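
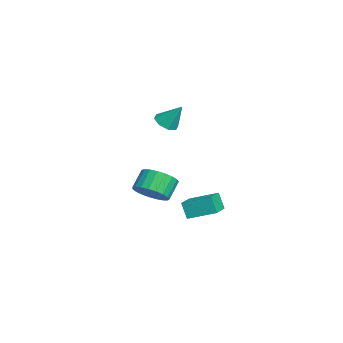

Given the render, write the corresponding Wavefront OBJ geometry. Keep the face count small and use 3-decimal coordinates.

v 2.952 2.409 -1.561
v 2.603 2.148 -0.605
v 3.352 3.86 -1.019
v 3.004 3.599 -0.064
v 4.416 1.861 -1.176
v 4.068 1.6 -0.221
v 4.817 3.312 -0.635
v 4.468 3.051 0.321
v -0.523 0.405 -1.594
v 0.117 1.25 -1.589
v -0.618 1.8 -0.64
v -1.257 0.955 -0.646
v -0.184 1.365 -1.889
v -0.919 1.915 -0.941
v -0.544 1.314 -2.139
v -1.279 1.864 -1.19
v -0.9 1.106 -2.294
v -1.635 1.656 -1.345
v -1.191 0.777 -2.328
v -1.926 1.327 -1.379
v -1.366 0.383 -2.235
v -2.101 0.933 -1.287
v -1.396 -0.007 -2.032
v -2.131 0.543 -1.083
v -1.274 -0.326 -1.753
v -2.009 0.224 -0.804
v -1.022 -0.518 -1.446
v -1.757 0.032 -0.498
v -0.684 -0.551 -1.165
v -1.419 -0.001 -0.217
v -0.318 -0.418 -0.959
v -1.053 0.132 -0.01
v 0.012 -0.143 -0.862
v -0.722 0.407 0.087
v 0.251 0.226 -0.892
v -0.484 0.776 0.057
v 0.355 0.627 -1.043
v -0.38 1.177 -0.094
v 0.308 0.989 -1.29
v -0.427 1.539 -0.341
v -3.161 1.439 2.559
v -2.439 1.481 2.294
v -2.739 2.261 3.841
v -2.772 1.933 2.114
v -3.333 2.095 2.195
v -3.793 1.873 2.489
v -3.883 1.397 2.824
v -3.55 0.945 3.004
v -2.989 0.783 2.923
v -2.529 1.005 2.63
f 2 4 1
f 5 2 1
f 1 4 3
f 3 5 1
f 2 8 4
f 6 2 5
f 6 8 2
f 4 8 3
f 7 5 3
f 3 8 7
f 7 6 5
f 8 6 7
f 10 9 13
f 10 13 11
f 11 13 14
f 11 14 12
f 13 9 15
f 13 15 14
f 14 15 16
f 14 16 12
f 15 9 17
f 15 17 16
f 16 17 18
f 16 18 12
f 17 9 19
f 17 19 18
f 18 19 20
f 18 20 12
f 19 9 21
f 19 21 20
f 20 21 22
f 20 22 12
f 21 9 23
f 21 23 22
f 22 23 24
f 22 24 12
f 23 9 25
f 23 25 24
f 24 25 26
f 24 26 12
f 25 9 27
f 25 27 26
f 26 27 28
f 26 28 12
f 27 9 29
f 27 29 28
f 28 29 30
f 28 30 12
f 29 9 31
f 29 31 30
f 30 31 32
f 30 32 12
f 31 9 33
f 31 33 32
f 32 33 34
f 32 34 12
f 33 9 35
f 33 35 34
f 34 35 36
f 34 36 12
f 35 9 37
f 35 37 36
f 36 37 38
f 36 38 12
f 37 9 39
f 37 39 38
f 38 39 40
f 38 40 12
f 39 9 10
f 39 10 40
f 40 10 11
f 40 11 12
f 42 41 44
f 42 44 43
f 44 41 45
f 44 45 43
f 45 41 46
f 45 46 43
f 46 41 47
f 46 47 43
f 47 41 48
f 47 48 43
f 48 41 49
f 48 49 43
f 49 41 50
f 49 50 43
f 50 41 42
f 50 42 43



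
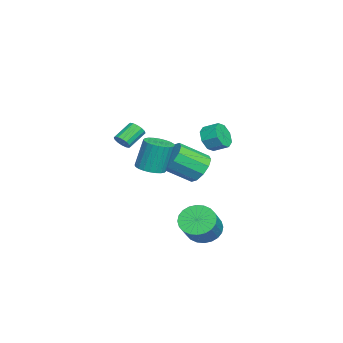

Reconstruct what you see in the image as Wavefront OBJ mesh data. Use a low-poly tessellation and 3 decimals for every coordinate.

v -1.556 1.851 0.748
v -1.144 1.417 1.447
v -0.952 2.315 1.891
v -1.364 2.749 1.192
v -0.696 1.578 0.928
v -0.504 2.476 1.372
v -0.752 1.898 0.304
v -0.56 2.796 0.747
v -1.279 2.191 -0.06
v -1.086 3.089 0.383
v -1.968 2.285 0.049
v -1.776 3.183 0.493
v -2.416 2.124 0.568
v -2.224 3.022 1.012
v -2.36 1.804 1.193
v -2.168 2.702 1.636
v -1.834 1.511 1.557
v -1.641 2.409 2
v 2.687 2.15 -4.391
v 3.372 1.852 -5.185
v 4.818 1.652 -3.863
v 4.133 1.95 -3.069
v 3.427 2.274 -5.182
v 4.873 2.074 -3.859
v 3.369 2.677 -5.058
v 4.816 2.477 -3.736
v 3.208 2.999 -4.833
v 4.654 2.8 -3.51
v 2.967 3.193 -4.54
v 4.414 2.993 -3.218
v 2.684 3.227 -4.225
v 4.13 3.027 -2.903
v 2.401 3.098 -3.935
v 3.847 2.898 -2.613
v 2.161 2.824 -3.715
v 3.608 2.624 -2.392
v 2.002 2.448 -3.597
v 3.448 2.248 -2.275
v 1.947 2.026 -3.601
v 3.393 1.826 -2.278
v 2.004 1.623 -3.724
v 3.451 1.423 -2.402
v 2.166 1.3 -3.95
v 3.612 1.101 -2.627
v 2.406 1.107 -4.242
v 3.853 0.907 -2.92
v 2.69 1.073 -4.557
v 4.136 0.873 -3.235
v 2.973 1.202 -4.847
v 4.419 1.002 -3.525
v 3.212 1.476 -5.068
v 4.659 1.276 -3.745
v 3.399 -2.267 2.281
v 3.734 -1.808 2.247
v 2.857 -1.113 2.984
v 2.521 -1.573 3.019
v 3.553 -1.788 2.014
v 2.676 -1.094 2.751
v 3.331 -1.898 1.853
v 2.454 -1.203 2.59
v 3.128 -2.106 1.807
v 2.25 -1.411 2.544
v 2.996 -2.357 1.888
v 2.119 -1.662 2.625
v 2.973 -2.585 2.074
v 2.096 -1.89 2.811
v 3.063 -2.727 2.316
v 2.186 -2.032 3.053
v 3.244 -2.746 2.549
v 2.367 -2.052 3.286
v 3.466 -2.637 2.71
v 2.589 -1.942 3.447
v 3.67 -2.429 2.756
v 2.792 -1.734 3.493
v 3.801 -2.178 2.675
v 2.924 -1.483 3.412
v 3.824 -1.95 2.489
v 2.947 -1.255 3.226
v -3.53 1.158 -2.52
v -2.476 1.473 -2.495
v -1.997 -0.222 -1.334
v -3.05 -0.538 -1.36
v -2.792 1.75 -1.96
v -2.312 0.055 -0.799
v -3.389 1.801 -1.639
v -2.909 0.106 -0.478
v -4.04 1.606 -1.655
v -3.56 -0.089 -0.494
v -4.496 1.24 -2.001
v -4.016 -0.456 -0.84
v -4.583 0.842 -2.546
v -4.104 -0.853 -1.385
v -4.268 0.565 -3.081
v -3.788 -1.13 -1.92
v -3.671 0.514 -3.402
v -3.191 -1.181 -2.241
v -3.02 0.709 -3.386
v -2.54 -0.986 -2.225
v -2.564 1.076 -3.04
v -2.084 -0.62 -1.879
v 1.762 -0.972 -0.321
v 2.445 -1.519 -0.109
v 2.22 -1.054 1.813
v 1.538 -0.508 1.601
v 2.614 -1.216 -0.162
v 2.389 -0.751 1.76
v 2.654 -0.876 -0.24
v 2.429 -0.411 1.682
v 2.557 -0.55 -0.33
v 2.332 -0.085 1.592
v 2.34 -0.289 -0.419
v 2.115 0.176 1.503
v 2.035 -0.132 -0.492
v 1.81 0.333 1.429
v 1.688 -0.103 -0.54
v 1.463 0.362 1.382
v 1.353 -0.206 -0.554
v 1.128 0.259 1.367
v 1.08 -0.426 -0.533
v 0.855 0.039 1.389
v 0.911 -0.729 -0.48
v 0.686 -0.264 1.442
v 0.871 -1.069 -0.402
v 0.646 -0.604 1.52
v 0.968 -1.395 -0.312
v 0.743 -0.93 1.61
v 1.185 -1.656 -0.223
v 0.96 -1.191 1.699
v 1.49 -1.813 -0.149
v 1.265 -1.348 1.772
v 1.837 -1.842 -0.102
v 1.612 -1.377 1.82
v 2.172 -1.739 -0.087
v 1.947 -1.274 1.834
f 2 1 5
f 2 5 3
f 3 5 6
f 3 6 4
f 5 1 7
f 5 7 6
f 6 7 8
f 6 8 4
f 7 1 9
f 7 9 8
f 8 9 10
f 8 10 4
f 9 1 11
f 9 11 10
f 10 11 12
f 10 12 4
f 11 1 13
f 11 13 12
f 12 13 14
f 12 14 4
f 13 1 15
f 13 15 14
f 14 15 16
f 14 16 4
f 15 1 17
f 15 17 16
f 16 17 18
f 16 18 4
f 17 1 2
f 17 2 18
f 18 2 3
f 18 3 4
f 20 19 23
f 20 23 21
f 21 23 24
f 21 24 22
f 23 19 25
f 23 25 24
f 24 25 26
f 24 26 22
f 25 19 27
f 25 27 26
f 26 27 28
f 26 28 22
f 27 19 29
f 27 29 28
f 28 29 30
f 28 30 22
f 29 19 31
f 29 31 30
f 30 31 32
f 30 32 22
f 31 19 33
f 31 33 32
f 32 33 34
f 32 34 22
f 33 19 35
f 33 35 34
f 34 35 36
f 34 36 22
f 35 19 37
f 35 37 36
f 36 37 38
f 36 38 22
f 37 19 39
f 37 39 38
f 38 39 40
f 38 40 22
f 39 19 41
f 39 41 40
f 40 41 42
f 40 42 22
f 41 19 43
f 41 43 42
f 42 43 44
f 42 44 22
f 43 19 45
f 43 45 44
f 44 45 46
f 44 46 22
f 45 19 47
f 45 47 46
f 46 47 48
f 46 48 22
f 47 19 49
f 47 49 48
f 48 49 50
f 48 50 22
f 49 19 51
f 49 51 50
f 50 51 52
f 50 52 22
f 51 19 20
f 51 20 52
f 52 20 21
f 52 21 22
f 54 53 57
f 54 57 55
f 55 57 58
f 55 58 56
f 57 53 59
f 57 59 58
f 58 59 60
f 58 60 56
f 59 53 61
f 59 61 60
f 60 61 62
f 60 62 56
f 61 53 63
f 61 63 62
f 62 63 64
f 62 64 56
f 63 53 65
f 63 65 64
f 64 65 66
f 64 66 56
f 65 53 67
f 65 67 66
f 66 67 68
f 66 68 56
f 67 53 69
f 67 69 68
f 68 69 70
f 68 70 56
f 69 53 71
f 69 71 70
f 70 71 72
f 70 72 56
f 71 53 73
f 71 73 72
f 72 73 74
f 72 74 56
f 73 53 75
f 73 75 74
f 74 75 76
f 74 76 56
f 75 53 77
f 75 77 76
f 76 77 78
f 76 78 56
f 77 53 54
f 77 54 78
f 78 54 55
f 78 55 56
f 80 79 83
f 80 83 81
f 81 83 84
f 81 84 82
f 83 79 85
f 83 85 84
f 84 85 86
f 84 86 82
f 85 79 87
f 85 87 86
f 86 87 88
f 86 88 82
f 87 79 89
f 87 89 88
f 88 89 90
f 88 90 82
f 89 79 91
f 89 91 90
f 90 91 92
f 90 92 82
f 91 79 93
f 91 93 92
f 92 93 94
f 92 94 82
f 93 79 95
f 93 95 94
f 94 95 96
f 94 96 82
f 95 79 97
f 95 97 96
f 96 97 98
f 96 98 82
f 97 79 99
f 97 99 98
f 98 99 100
f 98 100 82
f 99 79 80
f 99 80 100
f 100 80 81
f 100 81 82
f 102 101 105
f 102 105 103
f 103 105 106
f 103 106 104
f 105 101 107
f 105 107 106
f 106 107 108
f 106 108 104
f 107 101 109
f 107 109 108
f 108 109 110
f 108 110 104
f 109 101 111
f 109 111 110
f 110 111 112
f 110 112 104
f 111 101 113
f 111 113 112
f 112 113 114
f 112 114 104
f 113 101 115
f 113 115 114
f 114 115 116
f 114 116 104
f 115 101 117
f 115 117 116
f 116 117 118
f 116 118 104
f 117 101 119
f 117 119 118
f 118 119 120
f 118 120 104
f 119 101 121
f 119 121 120
f 120 121 122
f 120 122 104
f 121 101 123
f 121 123 122
f 122 123 124
f 122 124 104
f 123 101 125
f 123 125 124
f 124 125 126
f 124 126 104
f 125 101 127
f 125 127 126
f 126 127 128
f 126 128 104
f 127 101 129
f 127 129 128
f 128 129 130
f 128 130 104
f 129 101 131
f 129 131 130
f 130 131 132
f 130 132 104
f 131 101 133
f 131 133 132
f 132 133 134
f 132 134 104
f 133 101 102
f 133 102 134
f 134 102 103
f 134 103 104



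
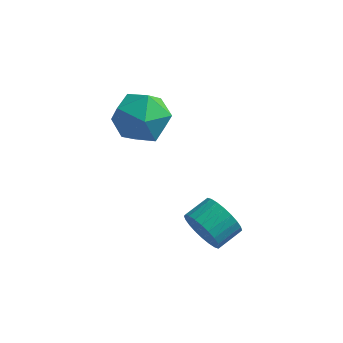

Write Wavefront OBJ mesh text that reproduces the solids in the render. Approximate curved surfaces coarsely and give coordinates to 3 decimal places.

v 1.716 0.108 -3.567
v 2.17 0.137 -4.332
v 2.678 0.982 -3.998
v 2.224 0.952 -3.233
v 1.895 0.334 -4.409
v 2.402 1.178 -4.075
v 1.592 0.496 -4.358
v 2.099 1.34 -4.024
v 1.308 0.599 -4.187
v 1.815 1.443 -3.853
v 1.086 0.627 -3.921
v 1.593 1.471 -3.587
v 0.96 0.576 -3.602
v 1.468 1.42 -3.268
v 0.949 0.454 -3.277
v 1.457 1.298 -2.943
v 1.056 0.279 -2.996
v 1.563 1.123 -2.662
v 1.262 0.078 -2.802
v 1.77 0.923 -2.468
v 1.538 -0.118 -2.725
v 2.045 0.726 -2.391
v 1.841 -0.28 -2.776
v 2.348 0.564 -2.442
v 2.125 -0.383 -2.947
v 2.632 0.461 -2.613
v 2.347 -0.411 -3.213
v 2.854 0.433 -2.879
v 2.472 -0.36 -3.532
v 2.98 0.484 -3.198
v 2.483 -0.238 -3.857
v 2.991 0.606 -3.523
v 2.377 -0.063 -4.138
v 2.884 0.781 -3.804
v -2.2 4.323 -1.873
v -1.033 3.993 -2
v -2.447 2.927 -0.5
v -1.28 2.597 -0.627
v -1.558 3.673 -0.124
v -1.405 4.536 -0.973
v -2.075 2.384 -1.527
v -1.922 3.247 -2.376
v -0.956 2.794 -1.786
v -0.636 3.591 -0.919
v -2.844 3.329 -1.581
v -2.524 4.126 -0.714
f 2 1 5
f 2 5 3
f 3 5 6
f 3 6 4
f 5 1 7
f 5 7 6
f 6 7 8
f 6 8 4
f 7 1 9
f 7 9 8
f 8 9 10
f 8 10 4
f 9 1 11
f 9 11 10
f 10 11 12
f 10 12 4
f 11 1 13
f 11 13 12
f 12 13 14
f 12 14 4
f 13 1 15
f 13 15 14
f 14 15 16
f 14 16 4
f 15 1 17
f 15 17 16
f 16 17 18
f 16 18 4
f 17 1 19
f 17 19 18
f 18 19 20
f 18 20 4
f 19 1 21
f 19 21 20
f 20 21 22
f 20 22 4
f 21 1 23
f 21 23 22
f 22 23 24
f 22 24 4
f 23 1 25
f 23 25 24
f 24 25 26
f 24 26 4
f 25 1 27
f 25 27 26
f 26 27 28
f 26 28 4
f 27 1 29
f 27 29 28
f 28 29 30
f 28 30 4
f 29 1 31
f 29 31 30
f 30 31 32
f 30 32 4
f 31 1 33
f 31 33 32
f 32 33 34
f 32 34 4
f 33 1 2
f 33 2 34
f 34 2 3
f 34 3 4
f 35 46 40
f 35 40 36
f 35 36 42
f 35 42 45
f 35 45 46
f 36 40 44
f 40 46 39
f 46 45 37
f 45 42 41
f 42 36 43
f 38 44 39
f 38 39 37
f 38 37 41
f 38 41 43
f 38 43 44
f 39 44 40
f 37 39 46
f 41 37 45
f 43 41 42
f 44 43 36



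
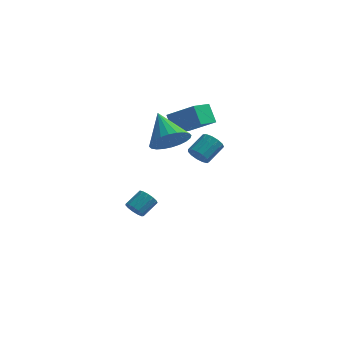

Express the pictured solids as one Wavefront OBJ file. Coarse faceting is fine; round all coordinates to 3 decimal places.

v -2.612 1.224 -4.046
v -2.274 1.318 -4.495
v -1.751 2.071 -3.943
v -2.088 1.976 -3.494
v -2.525 1.516 -4.527
v -2.001 2.269 -3.976
v -2.803 1.621 -4.407
v -2.28 2.374 -3.855
v -3.021 1.6 -4.171
v -2.498 2.353 -3.62
v -3.109 1.459 -3.896
v -2.585 2.212 -3.344
v -3.039 1.244 -3.669
v -2.515 1.997 -3.117
v -2.833 1.022 -3.561
v -2.31 1.775 -3.009
v -2.557 0.864 -3.607
v -2.034 1.617 -3.055
v -2.299 0.82 -3.793
v -1.775 1.573 -3.241
v -2.14 0.905 -4.059
v -1.616 1.657 -3.507
v -2.13 1.09 -4.32
v -1.607 1.843 -3.769
v 0.51 1.827 1.953
v 0.049 2.378 2.851
v -0.923 2.341 0.902
v -1.383 2.893 1.8
v 1.063 2.767 1.66
v 0.603 3.319 2.558
v -0.369 3.282 0.609
v -0.83 3.833 1.507
v -0.35 -1.025 2.309
v 0.055 -1.467 3.134
v -1.21 0.205 3.391
v 0.333 -1.196 3.047
v 0.507 -0.899 2.847
v 0.551 -0.621 2.566
v 0.457 -0.405 2.245
v 0.24 -0.283 1.934
v -0.066 -0.274 1.68
v -0.416 -0.379 1.522
v -0.756 -0.583 1.484
v -1.034 -0.854 1.571
v -1.208 -1.151 1.771
v -1.251 -1.429 2.053
v -1.158 -1.645 2.373
v -0.941 -1.767 2.684
v -0.634 -1.776 2.938
v -0.285 -1.671 3.096
v 1.069 -1.598 1.799
v 1.363 -2.003 2.13
v 1.885 -1.146 2.712
v 1.591 -0.742 2.381
v 1.558 -1.94 1.862
v 2.081 -1.083 2.444
v 1.598 -1.768 1.573
v 2.121 -0.911 2.155
v 1.47 -1.542 1.356
v 1.992 -0.686 1.938
v 1.214 -1.335 1.28
v 1.737 -0.478 1.862
v 0.913 -1.211 1.369
v 1.435 -0.354 1.951
v 0.66 -1.21 1.594
v 1.183 -0.353 2.176
v 0.538 -1.332 1.884
v 1.06 -0.476 2.466
v 0.584 -1.539 2.147
v 1.106 -0.683 2.729
v 0.784 -1.765 2.3
v 1.306 -0.908 2.882
v 1.074 -1.938 2.294
v 1.597 -1.081 2.876
f 2 1 5
f 2 5 3
f 3 5 6
f 3 6 4
f 5 1 7
f 5 7 6
f 6 7 8
f 6 8 4
f 7 1 9
f 7 9 8
f 8 9 10
f 8 10 4
f 9 1 11
f 9 11 10
f 10 11 12
f 10 12 4
f 11 1 13
f 11 13 12
f 12 13 14
f 12 14 4
f 13 1 15
f 13 15 14
f 14 15 16
f 14 16 4
f 15 1 17
f 15 17 16
f 16 17 18
f 16 18 4
f 17 1 19
f 17 19 18
f 18 19 20
f 18 20 4
f 19 1 21
f 19 21 20
f 20 21 22
f 20 22 4
f 21 1 23
f 21 23 22
f 22 23 24
f 22 24 4
f 23 1 2
f 23 2 24
f 24 2 3
f 24 3 4
f 26 28 25
f 29 26 25
f 25 28 27
f 27 29 25
f 26 32 28
f 30 26 29
f 30 32 26
f 28 32 27
f 31 29 27
f 27 32 31
f 31 30 29
f 32 30 31
f 34 33 36
f 34 36 35
f 36 33 37
f 36 37 35
f 37 33 38
f 37 38 35
f 38 33 39
f 38 39 35
f 39 33 40
f 39 40 35
f 40 33 41
f 40 41 35
f 41 33 42
f 41 42 35
f 42 33 43
f 42 43 35
f 43 33 44
f 43 44 35
f 44 33 45
f 44 45 35
f 45 33 46
f 45 46 35
f 46 33 47
f 46 47 35
f 47 33 48
f 47 48 35
f 48 33 49
f 48 49 35
f 49 33 50
f 49 50 35
f 50 33 34
f 50 34 35
f 52 51 55
f 52 55 53
f 53 55 56
f 53 56 54
f 55 51 57
f 55 57 56
f 56 57 58
f 56 58 54
f 57 51 59
f 57 59 58
f 58 59 60
f 58 60 54
f 59 51 61
f 59 61 60
f 60 61 62
f 60 62 54
f 61 51 63
f 61 63 62
f 62 63 64
f 62 64 54
f 63 51 65
f 63 65 64
f 64 65 66
f 64 66 54
f 65 51 67
f 65 67 66
f 66 67 68
f 66 68 54
f 67 51 69
f 67 69 68
f 68 69 70
f 68 70 54
f 69 51 71
f 69 71 70
f 70 71 72
f 70 72 54
f 71 51 73
f 71 73 72
f 72 73 74
f 72 74 54
f 73 51 52
f 73 52 74
f 74 52 53
f 74 53 54



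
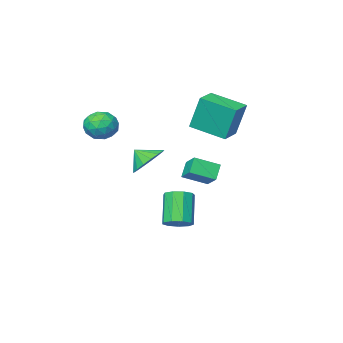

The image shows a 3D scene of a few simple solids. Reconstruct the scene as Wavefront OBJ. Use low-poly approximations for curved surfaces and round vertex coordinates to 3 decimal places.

v 3.102 2.403 2.039
v 3.76 2.068 1.321
v 3.538 1.797 2.721
v 3.989 2.456 1.519
v 4.016 2.833 1.837
v 3.833 3.11 2.201
v 3.483 3.226 2.528
v 3.045 3.153 2.743
v 2.621 2.908 2.797
v 2.306 2.547 2.677
v 2.175 2.154 2.412
v 2.255 1.817 2.061
v 2.53 1.614 1.705
v 2.935 1.592 1.426
v 3.379 1.756 1.287
v 1.997 -2.225 2.595
v 2.87 -2.324 2.165
v 2.37 -3.376 3.615
v 3.243 -3.475 3.185
v 3.04 -2.668 3.7
v 2.81 -1.957 3.069
v 2.43 -3.743 2.711
v 2.2 -3.032 2.08
v 3.137 -3.262 2.236
v 3.514 -2.598 2.847
v 1.726 -3.102 2.933
v 2.103 -2.438 3.544
v 2.401 -2.174 2.29
v 2.839 -3.526 3.49
v 2.72 -3.052 3.792
v 3.233 -3.111 3.539
v 2.366 -1.958 2.822
v 2.878 -2.016 2.569
v 2.979 -2.219 3.471
v 2.362 -3.684 3.211
v 2.874 -3.742 2.958
v 2.007 -2.589 2.241
v 2.52 -2.648 1.988
v 2.261 -3.481 2.309
v 3.071 -2.783 2.079
v 3.29 -3.459 2.679
v 2.813 -3.617 2.4
v 2.677 -3.199 2.03
v 3.292 -2.393 2.438
v 3.512 -3.069 3.038
v 3.393 -2.595 3.341
v 3.257 -2.177 2.97
v 3.45 -2.944 2.48
v 1.728 -2.631 2.742
v 1.948 -3.307 3.342
v 1.983 -3.523 2.81
v 1.847 -3.105 2.439
v 1.95 -2.241 3.101
v 2.169 -2.917 3.701
v 2.563 -2.501 3.75
v 2.427 -2.083 3.38
v 1.79 -2.756 3.3
v 0.108 0.366 -3.445
v 0.695 0.705 -3.02
v 0.038 -0.207 -1.389
v -0.548 -0.546 -1.815
v 0.252 1.027 -3.018
v -0.404 0.115 -1.387
v -0.258 1.039 -3.216
v -0.914 0.128 -1.586
v -0.597 0.737 -3.521
v -1.253 -0.175 -1.891
v -0.605 0.261 -3.791
v -1.262 -0.651 -2.161
v -0.28 -0.166 -3.899
v -0.937 -1.078 -2.269
v 0.226 -0.344 -3.795
v -0.43 -1.256 -2.164
v 0.678 -0.19 -3.527
v 0.022 -1.102 -1.896
v 0.863 0.224 -3.221
v 0.206 -0.687 -1.59
v -2.947 -1.508 -1.882
v -3.523 -1.94 -1.077
v -2.781 -0.497 -1.22
v -3.357 -0.929 -0.415
v -1.703 -2.091 -1.305
v -2.279 -2.523 -0.5
v -1.537 -1.08 -0.643
v -2.113 -1.512 0.162
v -3.039 -2.348 2.35
v -3.349 -1.829 4.403
v -4.079 -0.622 1.758
v -4.389 -0.104 3.811
v -1.891 -1.656 2.349
v -2.201 -1.138 4.402
v -2.931 0.069 1.757
v -3.241 0.588 3.81
f 2 1 4
f 2 4 3
f 4 1 5
f 4 5 3
f 5 1 6
f 5 6 3
f 6 1 7
f 6 7 3
f 7 1 8
f 7 8 3
f 8 1 9
f 8 9 3
f 9 1 10
f 9 10 3
f 10 1 11
f 10 11 3
f 11 1 12
f 11 12 3
f 12 1 13
f 12 13 3
f 13 1 14
f 13 14 3
f 14 1 15
f 14 15 3
f 15 1 2
f 15 2 3
f 16 53 32
f 53 27 56
f 32 56 21
f 53 56 32
f 16 32 28
f 32 21 33
f 28 33 17
f 32 33 28
f 16 28 37
f 28 17 38
f 37 38 23
f 28 38 37
f 16 37 49
f 37 23 52
f 49 52 26
f 37 52 49
f 16 49 53
f 49 26 57
f 53 57 27
f 49 57 53
f 17 33 44
f 33 21 47
f 44 47 25
f 33 47 44
f 21 56 34
f 56 27 55
f 34 55 20
f 56 55 34
f 27 57 54
f 57 26 50
f 54 50 18
f 57 50 54
f 26 52 51
f 52 23 39
f 51 39 22
f 52 39 51
f 23 38 43
f 38 17 40
f 43 40 24
f 38 40 43
f 19 45 31
f 45 25 46
f 31 46 20
f 45 46 31
f 19 31 29
f 31 20 30
f 29 30 18
f 31 30 29
f 19 29 36
f 29 18 35
f 36 35 22
f 29 35 36
f 19 36 41
f 36 22 42
f 41 42 24
f 36 42 41
f 19 41 45
f 41 24 48
f 45 48 25
f 41 48 45
f 20 46 34
f 46 25 47
f 34 47 21
f 46 47 34
f 18 30 54
f 30 20 55
f 54 55 27
f 30 55 54
f 22 35 51
f 35 18 50
f 51 50 26
f 35 50 51
f 24 42 43
f 42 22 39
f 43 39 23
f 42 39 43
f 25 48 44
f 48 24 40
f 44 40 17
f 48 40 44
f 59 58 62
f 59 62 60
f 60 62 63
f 60 63 61
f 62 58 64
f 62 64 63
f 63 64 65
f 63 65 61
f 64 58 66
f 64 66 65
f 65 66 67
f 65 67 61
f 66 58 68
f 66 68 67
f 67 68 69
f 67 69 61
f 68 58 70
f 68 70 69
f 69 70 71
f 69 71 61
f 70 58 72
f 70 72 71
f 71 72 73
f 71 73 61
f 72 58 74
f 72 74 73
f 73 74 75
f 73 75 61
f 74 58 76
f 74 76 75
f 75 76 77
f 75 77 61
f 76 58 59
f 76 59 77
f 77 59 60
f 77 60 61
f 79 81 78
f 82 79 78
f 78 81 80
f 80 82 78
f 79 85 81
f 83 79 82
f 83 85 79
f 81 85 80
f 84 82 80
f 80 85 84
f 84 83 82
f 85 83 84
f 87 89 86
f 90 87 86
f 86 89 88
f 88 90 86
f 87 93 89
f 91 87 90
f 91 93 87
f 89 93 88
f 92 90 88
f 88 93 92
f 92 91 90
f 93 91 92



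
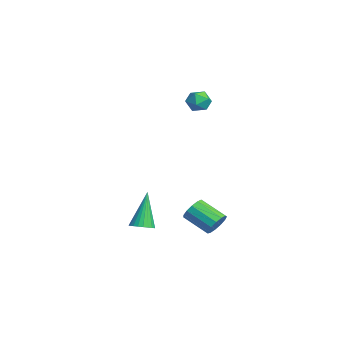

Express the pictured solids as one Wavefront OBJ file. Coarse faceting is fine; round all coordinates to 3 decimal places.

v 3.349 1.319 -1.81
v 3.801 1.147 -1.422
v 2.923 0.328 -0.763
v 2.471 0.501 -1.15
v 3.649 1.426 -1.278
v 2.771 0.607 -0.618
v 3.402 1.672 -1.302
v 2.524 0.853 -0.643
v 3.138 1.805 -1.488
v 2.26 0.987 -0.828
v 2.941 1.785 -1.776
v 2.063 0.966 -1.116
v 2.873 1.616 -2.074
v 1.995 0.798 -1.415
v 2.957 1.354 -2.289
v 2.079 0.535 -1.629
v 3.165 1.08 -2.352
v 2.287 0.262 -1.692
v 3.432 0.883 -2.242
v 2.553 0.064 -1.582
v 3.672 0.824 -1.995
v 2.794 0.005 -1.336
v 3.81 0.922 -1.69
v 2.931 0.103 -1.03
v 1.579 -1.511 -2.418
v 2.092 -1.583 -2.179
v 0.841 -1.069 -0.702
v 2.099 -1.367 -2.232
v 2.026 -1.173 -2.313
v 1.886 -1.031 -2.41
v 1.699 -0.961 -2.509
v 1.494 -0.976 -2.593
v 1.301 -1.072 -2.651
v 1.152 -1.235 -2.674
v 1.067 -1.44 -2.657
v 1.06 -1.656 -2.604
v 1.133 -1.85 -2.523
v 1.273 -1.992 -2.426
v 1.46 -2.061 -2.327
v 1.665 -2.047 -2.243
v 1.857 -1.951 -2.185
v 2.007 -1.788 -2.162
v -1.094 1.836 3.935
v -0.56 2.186 3.873
v -0.52 0.974 4.007
v 0.014 1.324 3.945
v -0.341 1.371 4.478
v -0.695 1.904 4.433
v -0.385 1.256 3.447
v -0.739 1.789 3.402
v -0.122 1.827 3.571
v -0.094 1.899 4.208
v -0.986 1.261 3.672
v -0.958 1.333 4.309
f 2 1 5
f 2 5 3
f 3 5 6
f 3 6 4
f 5 1 7
f 5 7 6
f 6 7 8
f 6 8 4
f 7 1 9
f 7 9 8
f 8 9 10
f 8 10 4
f 9 1 11
f 9 11 10
f 10 11 12
f 10 12 4
f 11 1 13
f 11 13 12
f 12 13 14
f 12 14 4
f 13 1 15
f 13 15 14
f 14 15 16
f 14 16 4
f 15 1 17
f 15 17 16
f 16 17 18
f 16 18 4
f 17 1 19
f 17 19 18
f 18 19 20
f 18 20 4
f 19 1 21
f 19 21 20
f 20 21 22
f 20 22 4
f 21 1 23
f 21 23 22
f 22 23 24
f 22 24 4
f 23 1 2
f 23 2 24
f 24 2 3
f 24 3 4
f 26 25 28
f 26 28 27
f 28 25 29
f 28 29 27
f 29 25 30
f 29 30 27
f 30 25 31
f 30 31 27
f 31 25 32
f 31 32 27
f 32 25 33
f 32 33 27
f 33 25 34
f 33 34 27
f 34 25 35
f 34 35 27
f 35 25 36
f 35 36 27
f 36 25 37
f 36 37 27
f 37 25 38
f 37 38 27
f 38 25 39
f 38 39 27
f 39 25 40
f 39 40 27
f 40 25 41
f 40 41 27
f 41 25 42
f 41 42 27
f 42 25 26
f 42 26 27
f 43 54 48
f 43 48 44
f 43 44 50
f 43 50 53
f 43 53 54
f 44 48 52
f 48 54 47
f 54 53 45
f 53 50 49
f 50 44 51
f 46 52 47
f 46 47 45
f 46 45 49
f 46 49 51
f 46 51 52
f 47 52 48
f 45 47 54
f 49 45 53
f 51 49 50
f 52 51 44



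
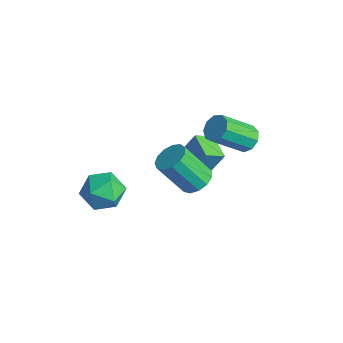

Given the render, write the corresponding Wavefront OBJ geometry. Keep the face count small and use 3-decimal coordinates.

v 2.183 3.188 0.133
v 2.476 3.648 0.705
v 2.289 2.012 2.118
v 1.997 1.552 1.547
v 1.938 3.695 0.688
v 1.751 2.058 2.101
v 1.514 3.504 0.411
v 1.328 1.868 1.824
v 1.404 3.165 0.004
v 1.218 1.529 1.417
v 1.659 2.838 -0.342
v 1.472 1.201 1.071
v 2.159 2.674 -0.466
v 1.972 1.037 0.948
v 2.67 2.751 -0.309
v 2.483 1.114 1.104
v 2.954 3.032 0.055
v 2.767 1.396 1.468
v 2.877 3.387 0.455
v 2.69 1.751 1.868
v -0.639 0.891 -2.527
v -0.192 1.713 -0.885
v -0.595 1.914 -3.051
v -0.148 2.736 -1.409
v 0.788 0.684 -2.811
v 1.235 1.506 -1.169
v 0.832 1.707 -3.335
v 1.279 2.529 -1.693
v -0.929 -2.351 -3.853
v 0.163 -2.828 -4.112
v -1.123 -3.612 -2.348
v -0.031 -4.089 -2.607
v -0.111 -2.956 -2.162
v 0.008 -2.177 -3.093
v -0.968 -4.263 -3.367
v -0.849 -3.484 -4.298
v 0.139 -4.01 -3.812
v 0.668 -3.202 -3.067
v -1.628 -3.238 -3.393
v -1.099 -2.43 -2.648
v 3.826 -0.464 0.003
v 4.381 -0.001 0.487
v 3.75 -1.073 2.24
v 3.194 -1.536 1.757
v 3.959 0.247 0.486
v 3.327 -0.824 2.239
v 3.494 0.27 0.332
v 2.862 -0.802 2.086
v 3.134 0.059 0.074
v 2.503 -1.013 1.827
v 2.994 -0.318 -0.207
v 2.363 -1.39 1.547
v 3.118 -0.741 -0.421
v 2.487 -1.813 1.333
v 3.467 -1.076 -0.5
v 2.835 -2.148 1.253
v 3.93 -1.217 -0.42
v 3.298 -2.289 1.334
v 4.359 -1.119 -0.205
v 3.728 -2.191 1.549
v 4.619 -0.813 0.076
v 3.988 -1.885 1.829
v 4.628 -0.396 0.334
v 3.996 -1.468 2.087
f 2 1 5
f 2 5 3
f 3 5 6
f 3 6 4
f 5 1 7
f 5 7 6
f 6 7 8
f 6 8 4
f 7 1 9
f 7 9 8
f 8 9 10
f 8 10 4
f 9 1 11
f 9 11 10
f 10 11 12
f 10 12 4
f 11 1 13
f 11 13 12
f 12 13 14
f 12 14 4
f 13 1 15
f 13 15 14
f 14 15 16
f 14 16 4
f 15 1 17
f 15 17 16
f 16 17 18
f 16 18 4
f 17 1 19
f 17 19 18
f 18 19 20
f 18 20 4
f 19 1 2
f 19 2 20
f 20 2 3
f 20 3 4
f 22 24 21
f 25 22 21
f 21 24 23
f 23 25 21
f 22 28 24
f 26 22 25
f 26 28 22
f 24 28 23
f 27 25 23
f 23 28 27
f 27 26 25
f 28 26 27
f 29 40 34
f 29 34 30
f 29 30 36
f 29 36 39
f 29 39 40
f 30 34 38
f 34 40 33
f 40 39 31
f 39 36 35
f 36 30 37
f 32 38 33
f 32 33 31
f 32 31 35
f 32 35 37
f 32 37 38
f 33 38 34
f 31 33 40
f 35 31 39
f 37 35 36
f 38 37 30
f 42 41 45
f 42 45 43
f 43 45 46
f 43 46 44
f 45 41 47
f 45 47 46
f 46 47 48
f 46 48 44
f 47 41 49
f 47 49 48
f 48 49 50
f 48 50 44
f 49 41 51
f 49 51 50
f 50 51 52
f 50 52 44
f 51 41 53
f 51 53 52
f 52 53 54
f 52 54 44
f 53 41 55
f 53 55 54
f 54 55 56
f 54 56 44
f 55 41 57
f 55 57 56
f 56 57 58
f 56 58 44
f 57 41 59
f 57 59 58
f 58 59 60
f 58 60 44
f 59 41 61
f 59 61 60
f 60 61 62
f 60 62 44
f 61 41 63
f 61 63 62
f 62 63 64
f 62 64 44
f 63 41 42
f 63 42 64
f 64 42 43
f 64 43 44



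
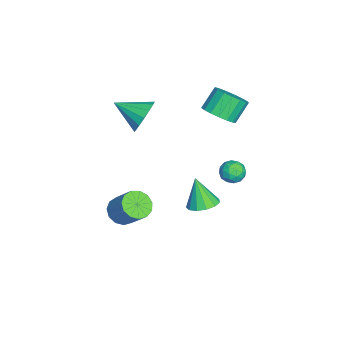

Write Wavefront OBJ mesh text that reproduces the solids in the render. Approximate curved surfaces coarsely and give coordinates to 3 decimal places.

v -2.227 0.881 1.514
v -1.538 0.534 2.181
v -2.284 1.151 3.273
v -2.973 1.499 2.606
v -1.365 0.972 2.052
v -2.111 1.589 3.144
v -1.389 1.389 1.799
v -2.136 2.006 2.892
v -1.606 1.69 1.481
v -2.352 2.307 2.574
v -1.964 1.805 1.171
v -2.711 2.423 2.263
v -2.383 1.709 0.939
v -3.129 2.327 2.031
v -2.766 1.423 0.839
v -3.512 2.041 1.931
v -3.025 1.014 0.893
v -3.772 1.631 1.986
v -3.102 0.573 1.09
v -3.848 1.191 2.182
v -2.978 0.204 1.384
v -3.724 0.821 2.476
v -2.682 -0.011 1.707
v -3.428 0.607 2.799
v -2.281 -0.021 1.986
v -3.028 0.597 3.079
v -1.869 0.176 2.157
v -2.615 0.793 3.25
v -2.054 -2.978 1.19
v -1.579 -2.661 2.118
v -2.386 -4.642 1.93
v -2.123 -2.525 2.179
v -2.649 -2.511 1.975
v -3.015 -2.622 1.561
v -3.125 -2.829 1.047
v -2.947 -3.076 0.572
v -2.53 -3.296 0.262
v -1.986 -3.432 0.201
v -1.46 -3.446 0.405
v -1.093 -3.335 0.819
v -0.984 -3.128 1.333
v -1.162 -2.881 1.808
v 0.38 2.36 -0.853
v 0.728 1.772 -1.18
v -0.708 1.888 -1.16
v -0.36 1.3 -1.487
v -0.343 1.379 -0.734
v 0.329 1.671 -0.545
v -0.309 1.989 -1.795
v 0.363 2.281 -1.606
v 0.301 1.543 -1.763
v 0.281 1.166 -1.107
v -0.261 2.494 -1.233
v -0.281 2.117 -0.577
v 0.649 2.108 -0.99
v -0.629 1.552 -1.35
v -0.619 1.599 -0.908
v -0.415 1.253 -1.1
v 0.415 2.048 -0.616
v 0.62 1.702 -0.809
v -0.01 1.471 -0.546
v -0.6 1.958 -1.531
v -0.395 1.612 -1.724
v 0.435 2.407 -1.24
v 0.639 2.061 -1.432
v 0.03 2.189 -1.794
v 0.603 1.628 -1.525
v -0.036 1.35 -1.705
v -0.006 1.755 -1.886
v 0.389 1.927 -1.775
v 0.591 1.406 -1.139
v -0.049 1.128 -1.319
v -0.038 1.174 -0.877
v 0.357 1.346 -0.765
v 0.34 1.271 -1.481
v 0.069 2.532 -1.021
v -0.571 2.254 -1.201
v -0.337 2.314 -1.575
v 0.058 2.486 -1.463
v 0.056 2.31 -0.635
v -0.583 2.032 -0.815
v -0.369 1.733 -0.565
v 0.026 1.905 -0.454
v -0.32 2.389 -0.859
v 1.146 -3.805 -3.941
v 1.522 -3.252 -4.544
v 2.27 -2.363 -3.262
v 1.894 -2.915 -2.659
v 1.074 -3.049 -4.423
v 1.822 -2.159 -3.142
v 0.648 -3.085 -4.15
v 1.396 -2.195 -2.868
v 0.381 -3.35 -3.81
v 1.129 -2.46 -2.528
v 0.356 -3.759 -3.512
v 1.104 -2.869 -2.23
v 0.583 -4.183 -3.35
v 1.33 -3.293 -2.068
v 0.988 -4.487 -3.375
v 1.736 -3.597 -2.094
v 1.443 -4.574 -3.58
v 2.191 -3.684 -2.299
v 1.804 -4.417 -3.9
v 2.552 -3.528 -2.618
v 1.956 -4.066 -4.233
v 2.704 -3.176 -2.951
v 1.851 -3.632 -4.472
v 2.599 -2.742 -3.191
v 3.974 0.663 -0.397
v 4.465 1.304 -0.073
v 3.506 0.217 1.197
v 4.02 1.496 -0.15
v 3.561 1.423 -0.305
v 3.233 1.109 -0.489
v 3.14 0.654 -0.644
v 3.311 0.201 -0.721
v 3.693 -0.105 -0.694
v 4.164 -0.167 -0.573
v 4.575 0.034 -0.397
v 4.795 0.435 -0.22
v 4.754 0.909 -0.1
f 2 1 5
f 2 5 3
f 3 5 6
f 3 6 4
f 5 1 7
f 5 7 6
f 6 7 8
f 6 8 4
f 7 1 9
f 7 9 8
f 8 9 10
f 8 10 4
f 9 1 11
f 9 11 10
f 10 11 12
f 10 12 4
f 11 1 13
f 11 13 12
f 12 13 14
f 12 14 4
f 13 1 15
f 13 15 14
f 14 15 16
f 14 16 4
f 15 1 17
f 15 17 16
f 16 17 18
f 16 18 4
f 17 1 19
f 17 19 18
f 18 19 20
f 18 20 4
f 19 1 21
f 19 21 20
f 20 21 22
f 20 22 4
f 21 1 23
f 21 23 22
f 22 23 24
f 22 24 4
f 23 1 25
f 23 25 24
f 24 25 26
f 24 26 4
f 25 1 27
f 25 27 26
f 26 27 28
f 26 28 4
f 27 1 2
f 27 2 28
f 28 2 3
f 28 3 4
f 30 29 32
f 30 32 31
f 32 29 33
f 32 33 31
f 33 29 34
f 33 34 31
f 34 29 35
f 34 35 31
f 35 29 36
f 35 36 31
f 36 29 37
f 36 37 31
f 37 29 38
f 37 38 31
f 38 29 39
f 38 39 31
f 39 29 40
f 39 40 31
f 40 29 41
f 40 41 31
f 41 29 42
f 41 42 31
f 42 29 30
f 42 30 31
f 43 80 59
f 80 54 83
f 59 83 48
f 80 83 59
f 43 59 55
f 59 48 60
f 55 60 44
f 59 60 55
f 43 55 64
f 55 44 65
f 64 65 50
f 55 65 64
f 43 64 76
f 64 50 79
f 76 79 53
f 64 79 76
f 43 76 80
f 76 53 84
f 80 84 54
f 76 84 80
f 44 60 71
f 60 48 74
f 71 74 52
f 60 74 71
f 48 83 61
f 83 54 82
f 61 82 47
f 83 82 61
f 54 84 81
f 84 53 77
f 81 77 45
f 84 77 81
f 53 79 78
f 79 50 66
f 78 66 49
f 79 66 78
f 50 65 70
f 65 44 67
f 70 67 51
f 65 67 70
f 46 72 58
f 72 52 73
f 58 73 47
f 72 73 58
f 46 58 56
f 58 47 57
f 56 57 45
f 58 57 56
f 46 56 63
f 56 45 62
f 63 62 49
f 56 62 63
f 46 63 68
f 63 49 69
f 68 69 51
f 63 69 68
f 46 68 72
f 68 51 75
f 72 75 52
f 68 75 72
f 47 73 61
f 73 52 74
f 61 74 48
f 73 74 61
f 45 57 81
f 57 47 82
f 81 82 54
f 57 82 81
f 49 62 78
f 62 45 77
f 78 77 53
f 62 77 78
f 51 69 70
f 69 49 66
f 70 66 50
f 69 66 70
f 52 75 71
f 75 51 67
f 71 67 44
f 75 67 71
f 86 85 89
f 86 89 87
f 87 89 90
f 87 90 88
f 89 85 91
f 89 91 90
f 90 91 92
f 90 92 88
f 91 85 93
f 91 93 92
f 92 93 94
f 92 94 88
f 93 85 95
f 93 95 94
f 94 95 96
f 94 96 88
f 95 85 97
f 95 97 96
f 96 97 98
f 96 98 88
f 97 85 99
f 97 99 98
f 98 99 100
f 98 100 88
f 99 85 101
f 99 101 100
f 100 101 102
f 100 102 88
f 101 85 103
f 101 103 102
f 102 103 104
f 102 104 88
f 103 85 105
f 103 105 104
f 104 105 106
f 104 106 88
f 105 85 107
f 105 107 106
f 106 107 108
f 106 108 88
f 107 85 86
f 107 86 108
f 108 86 87
f 108 87 88
f 110 109 112
f 110 112 111
f 112 109 113
f 112 113 111
f 113 109 114
f 113 114 111
f 114 109 115
f 114 115 111
f 115 109 116
f 115 116 111
f 116 109 117
f 116 117 111
f 117 109 118
f 117 118 111
f 118 109 119
f 118 119 111
f 119 109 120
f 119 120 111
f 120 109 121
f 120 121 111
f 121 109 110
f 121 110 111



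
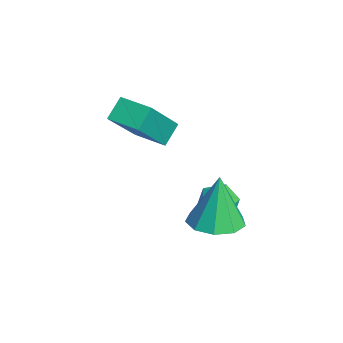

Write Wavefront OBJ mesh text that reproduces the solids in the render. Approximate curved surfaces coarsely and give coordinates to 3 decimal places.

v 1.13 -4.123 0.056
v 0.718 -3.663 0.61
v 0.142 -3.161 -1.475
v -0.27 -2.701 -0.92
v 1.89 -3.399 0.02
v 1.478 -2.939 0.575
v 0.902 -2.437 -1.51
v 0.49 -1.977 -0.956
v 1.515 -0.796 -3.01
v 2.101 -0.538 -3.25
v 1.619 -1.662 -3.69
v 2.205 -1.404 -3.93
v 2.173 -1.64 -3.289
v 2.109 -1.105 -2.869
v 1.611 -1.095 -4.071
v 1.547 -0.56 -3.651
v 2.16 -0.722 -3.906
v 2.507 -1.059 -3.423
v 1.213 -1.141 -3.517
v 1.56 -1.478 -3.034
v 3.198 -1.497 -3.18
v 3.663 -2.197 -3.058
v 2.982 -1.343 -1.48
v 4.006 -1.728 -3.057
v 3.971 -1.151 -3.113
v 3.574 -0.735 -3.201
v 3.001 -0.675 -3.279
v 2.52 -1 -3.31
v 2.356 -1.557 -3.281
v 2.585 -2.086 -3.204
v 3.102 -2.339 -3.116
f 2 4 1
f 5 2 1
f 1 4 3
f 3 5 1
f 2 8 4
f 6 2 5
f 6 8 2
f 4 8 3
f 7 5 3
f 3 8 7
f 7 6 5
f 8 6 7
f 9 20 14
f 9 14 10
f 9 10 16
f 9 16 19
f 9 19 20
f 10 14 18
f 14 20 13
f 20 19 11
f 19 16 15
f 16 10 17
f 12 18 13
f 12 13 11
f 12 11 15
f 12 15 17
f 12 17 18
f 13 18 14
f 11 13 20
f 15 11 19
f 17 15 16
f 18 17 10
f 22 21 24
f 22 24 23
f 24 21 25
f 24 25 23
f 25 21 26
f 25 26 23
f 26 21 27
f 26 27 23
f 27 21 28
f 27 28 23
f 28 21 29
f 28 29 23
f 29 21 30
f 29 30 23
f 30 21 31
f 30 31 23
f 31 21 22
f 31 22 23



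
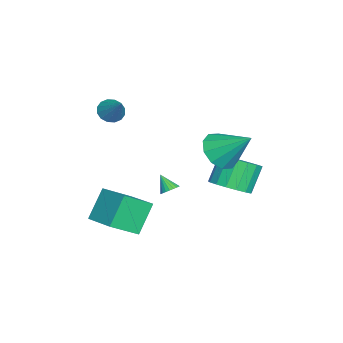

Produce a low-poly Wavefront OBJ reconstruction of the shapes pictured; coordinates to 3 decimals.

v -0.62 1.839 -1.469
v 0.044 1.274 -0.866
v -0.797 1.697 0.453
v -1.46 2.261 -0.151
v 0.255 1.735 -0.879
v -0.586 2.158 0.44
v 0.265 2.22 -1.028
v -0.575 2.643 0.291
v 0.073 2.618 -1.278
v -0.768 3.04 0.041
v -0.278 2.837 -1.571
v -1.119 3.259 -0.253
v -0.707 2.827 -1.842
v -1.548 3.25 -0.523
v -1.116 2.591 -2.027
v -1.957 3.014 -0.708
v -1.412 2.183 -2.084
v -2.252 2.605 -0.765
v -1.526 1.695 -2.001
v -2.366 2.118 -0.682
v -1.432 1.241 -1.796
v -2.273 1.663 -0.477
v -1.152 0.923 -1.516
v -1.993 1.346 -0.197
v -0.751 0.816 -1.225
v -1.591 1.238 0.094
v -0.319 0.942 -0.991
v -1.159 1.365 0.328
v -2.127 -1.13 -2.908
v -1.701 -1.092 -2.63
v -2.573 -1.65 -2.152
v -1.807 -0.918 -2.572
v -1.968 -0.78 -2.573
v -2.157 -0.703 -2.631
v -2.34 -0.699 -2.737
v -2.487 -0.77 -2.873
v -2.571 -0.904 -3.015
v -2.579 -1.076 -3.138
v -2.508 -1.258 -3.221
v -2.372 -1.418 -3.25
v -2.193 -1.528 -3.22
v -2.003 -1.569 -3.136
v -1.834 -1.534 -3.013
v -1.716 -1.429 -2.871
v -1.669 -1.273 -2.736
v 1.931 -4.347 -2.383
v 0.941 -3.83 -0.959
v 1.147 -3.155 -3.361
v 0.156 -2.638 -1.937
v 3.184 -3.162 -1.943
v 2.193 -2.645 -0.519
v 2.399 -1.97 -2.921
v 1.409 -1.453 -1.497
v 1.157 1.543 2.094
v 2.056 1.714 1.521
v 1.723 2.957 3.406
v 1.582 2.122 1.287
v 0.945 2.308 1.361
v 0.389 2.202 1.715
v 0.127 1.845 2.214
v 0.257 1.372 2.667
v 0.731 0.965 2.901
v 1.368 0.778 2.827
v 1.924 0.884 2.473
v 2.187 1.242 1.974
v -1.168 -3.722 2.946
v -0.809 -4.311 2.966
v -0.172 -3.078 4.034
v -0.654 -4.118 2.71
v -0.637 -3.818 2.516
v -0.761 -3.493 2.438
v -0.995 -3.229 2.495
v -1.275 -3.097 2.674
v -1.527 -3.133 2.925
v -1.682 -3.327 3.182
v -1.699 -3.627 3.375
v -1.575 -3.952 3.454
v -1.341 -4.216 3.396
v -1.061 -4.347 3.218
f 2 1 5
f 2 5 3
f 3 5 6
f 3 6 4
f 5 1 7
f 5 7 6
f 6 7 8
f 6 8 4
f 7 1 9
f 7 9 8
f 8 9 10
f 8 10 4
f 9 1 11
f 9 11 10
f 10 11 12
f 10 12 4
f 11 1 13
f 11 13 12
f 12 13 14
f 12 14 4
f 13 1 15
f 13 15 14
f 14 15 16
f 14 16 4
f 15 1 17
f 15 17 16
f 16 17 18
f 16 18 4
f 17 1 19
f 17 19 18
f 18 19 20
f 18 20 4
f 19 1 21
f 19 21 20
f 20 21 22
f 20 22 4
f 21 1 23
f 21 23 22
f 22 23 24
f 22 24 4
f 23 1 25
f 23 25 24
f 24 25 26
f 24 26 4
f 25 1 27
f 25 27 26
f 26 27 28
f 26 28 4
f 27 1 2
f 27 2 28
f 28 2 3
f 28 3 4
f 30 29 32
f 30 32 31
f 32 29 33
f 32 33 31
f 33 29 34
f 33 34 31
f 34 29 35
f 34 35 31
f 35 29 36
f 35 36 31
f 36 29 37
f 36 37 31
f 37 29 38
f 37 38 31
f 38 29 39
f 38 39 31
f 39 29 40
f 39 40 31
f 40 29 41
f 40 41 31
f 41 29 42
f 41 42 31
f 42 29 43
f 42 43 31
f 43 29 44
f 43 44 31
f 44 29 45
f 44 45 31
f 45 29 30
f 45 30 31
f 47 49 46
f 50 47 46
f 46 49 48
f 48 50 46
f 47 53 49
f 51 47 50
f 51 53 47
f 49 53 48
f 52 50 48
f 48 53 52
f 52 51 50
f 53 51 52
f 55 54 57
f 55 57 56
f 57 54 58
f 57 58 56
f 58 54 59
f 58 59 56
f 59 54 60
f 59 60 56
f 60 54 61
f 60 61 56
f 61 54 62
f 61 62 56
f 62 54 63
f 62 63 56
f 63 54 64
f 63 64 56
f 64 54 65
f 64 65 56
f 65 54 55
f 65 55 56
f 67 66 69
f 67 69 68
f 69 66 70
f 69 70 68
f 70 66 71
f 70 71 68
f 71 66 72
f 71 72 68
f 72 66 73
f 72 73 68
f 73 66 74
f 73 74 68
f 74 66 75
f 74 75 68
f 75 66 76
f 75 76 68
f 76 66 77
f 76 77 68
f 77 66 78
f 77 78 68
f 78 66 79
f 78 79 68
f 79 66 67
f 79 67 68



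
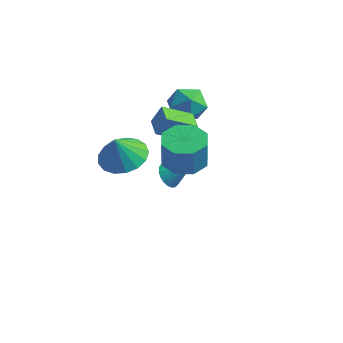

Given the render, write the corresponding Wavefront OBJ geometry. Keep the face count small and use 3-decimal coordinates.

v -2.389 3.065 -4.235
v -2.09 3.409 -4.752
v -1.451 3.375 -3.485
v -2.253 3.612 -4.632
v -2.44 3.72 -4.443
v -2.618 3.715 -4.218
v -2.756 3.598 -3.996
v -2.831 3.388 -3.815
v -2.83 3.122 -3.707
v -2.752 2.846 -3.69
v -2.611 2.608 -3.767
v -2.432 2.449 -3.925
v -2.246 2.397 -4.137
v -2.084 2.46 -4.365
v -1.975 2.627 -4.571
v -1.938 2.87 -4.719
v -1.978 3.147 -4.783
v 0.507 -0.3 0.618
v 1.298 -0.898 0.484
v 1.403 -1.098 1.987
v 0.613 -0.5 2.122
v 1.497 -0.164 0.567
v 1.602 -0.364 2.071
v 1.117 0.49 0.681
v 1.222 0.291 2.184
v 0.38 0.682 0.758
v 0.485 0.482 2.261
v -0.283 0.298 0.753
v -0.178 0.098 2.256
v -0.482 -0.436 0.669
v -0.377 -0.636 2.173
v -0.102 -1.091 0.556
v 0.003 -1.29 2.059
v 0.635 -1.282 0.479
v 0.74 -1.482 1.982
v -1.834 -1.309 0.547
v -0.835 -1.743 0.507
v -1.966 -1.731 1.813
v -0.753 -1.257 0.678
v -0.919 -0.783 0.818
v -1.294 -0.429 0.897
v -1.793 -0.277 0.896
v -2.301 -0.361 0.814
v -2.703 -0.663 0.672
v -2.905 -1.112 0.501
v -2.862 -1.607 0.341
v -2.583 -2.033 0.228
v -2.133 -2.294 0.188
v -1.614 -2.329 0.231
v -1.146 -2.13 0.346
v -1.274 0.286 1.065
v -0.932 0.588 1.956
v -1.962 1.011 1.083
v -1.62 1.313 1.973
v -0.32 1.207 0.387
v 0.022 1.509 1.277
v -1.008 1.932 0.404
v -0.666 2.234 1.295
v -2.017 3.656 0.114
v -1.271 4.111 0.576
v -1.869 2.409 1.104
v -1.123 2.864 1.566
v -2.044 3.214 1.651
v -2.135 3.984 1.039
v -1.005 2.536 0.641
v -1.096 3.306 0.029
v -0.646 3.419 0.902
v -1.287 3.838 1.525
v -1.853 2.682 0.155
v -2.494 3.101 0.778
f 2 1 4
f 2 4 3
f 4 1 5
f 4 5 3
f 5 1 6
f 5 6 3
f 6 1 7
f 6 7 3
f 7 1 8
f 7 8 3
f 8 1 9
f 8 9 3
f 9 1 10
f 9 10 3
f 10 1 11
f 10 11 3
f 11 1 12
f 11 12 3
f 12 1 13
f 12 13 3
f 13 1 14
f 13 14 3
f 14 1 15
f 14 15 3
f 15 1 16
f 15 16 3
f 16 1 17
f 16 17 3
f 17 1 2
f 17 2 3
f 19 18 22
f 19 22 20
f 20 22 23
f 20 23 21
f 22 18 24
f 22 24 23
f 23 24 25
f 23 25 21
f 24 18 26
f 24 26 25
f 25 26 27
f 25 27 21
f 26 18 28
f 26 28 27
f 27 28 29
f 27 29 21
f 28 18 30
f 28 30 29
f 29 30 31
f 29 31 21
f 30 18 32
f 30 32 31
f 31 32 33
f 31 33 21
f 32 18 34
f 32 34 33
f 33 34 35
f 33 35 21
f 34 18 19
f 34 19 35
f 35 19 20
f 35 20 21
f 37 36 39
f 37 39 38
f 39 36 40
f 39 40 38
f 40 36 41
f 40 41 38
f 41 36 42
f 41 42 38
f 42 36 43
f 42 43 38
f 43 36 44
f 43 44 38
f 44 36 45
f 44 45 38
f 45 36 46
f 45 46 38
f 46 36 47
f 46 47 38
f 47 36 48
f 47 48 38
f 48 36 49
f 48 49 38
f 49 36 50
f 49 50 38
f 50 36 37
f 50 37 38
f 52 54 51
f 55 52 51
f 51 54 53
f 53 55 51
f 52 58 54
f 56 52 55
f 56 58 52
f 54 58 53
f 57 55 53
f 53 58 57
f 57 56 55
f 58 56 57
f 59 70 64
f 59 64 60
f 59 60 66
f 59 66 69
f 59 69 70
f 60 64 68
f 64 70 63
f 70 69 61
f 69 66 65
f 66 60 67
f 62 68 63
f 62 63 61
f 62 61 65
f 62 65 67
f 62 67 68
f 63 68 64
f 61 63 70
f 65 61 69
f 67 65 66
f 68 67 60



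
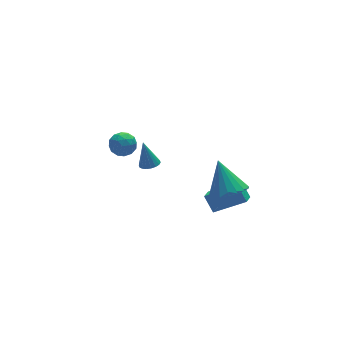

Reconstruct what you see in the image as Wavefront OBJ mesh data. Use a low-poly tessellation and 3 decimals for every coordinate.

v 1.464 -1.296 -1.867
v 2.291 -1.745 -1.5
v 1.396 -0.184 -0.353
v 2.46 -1.406 -1.742
v 2.432 -1.045 -2.008
v 2.213 -0.733 -2.246
v 1.845 -0.533 -2.41
v 1.402 -0.484 -2.466
v 0.971 -0.596 -2.403
v 0.638 -0.846 -2.234
v 0.468 -1.186 -1.993
v 0.496 -1.547 -1.727
v 0.716 -1.858 -1.488
v 1.083 -2.058 -1.325
v 1.527 -2.107 -1.269
v 1.958 -1.995 -1.332
v 1.267 -0.008 -4.622
v 2.727 -0.699 -3.721
v 1.073 0.626 -3.821
v 2.533 -0.065 -2.92
v 1.747 0.565 -4.96
v 3.207 -0.126 -4.059
v 1.553 1.199 -4.159
v 3.013 0.508 -3.258
v -3.857 0.537 2.629
v -3.277 0.822 2.348
v -3.403 -0.502 2.512
v -2.823 -0.217 2.231
v -2.968 -0.118 2.913
v -3.249 0.524 2.985
v -3.431 -0.204 1.875
v -3.712 0.438 1.947
v -3.014 0.364 1.881
v -2.728 0.417 2.523
v -3.952 -0.097 2.337
v -3.666 -0.044 2.979
v -3.607 0.771 2.499
v -3.073 -0.451 2.361
v -3.158 -0.393 2.762
v -2.818 -0.225 2.597
v -3.59 0.595 2.873
v -3.25 0.763 2.708
v -3.068 0.21 3.04
v -3.43 -0.443 2.152
v -3.09 -0.275 1.987
v -3.862 0.545 2.263
v -3.522 0.713 2.098
v -3.612 0.11 1.82
v -3.112 0.669 2.059
v -2.845 0.058 1.991
v -3.202 0.066 1.781
v -3.367 0.444 1.824
v -2.944 0.7 2.436
v -2.677 0.089 2.368
v -2.762 0.147 2.769
v -2.927 0.525 2.811
v -2.789 0.431 2.162
v -4.003 0.231 2.492
v -3.736 -0.38 2.424
v -3.753 -0.205 2.049
v -3.918 0.173 2.091
v -3.835 0.262 2.869
v -3.568 -0.349 2.801
v -3.313 -0.124 3.036
v -3.478 0.254 3.079
v -3.891 -0.111 2.698
v -0.793 3.006 -2.576
v -0.44 3.416 -2.669
v -0.947 3.454 -1.184
v -0.656 3.517 -2.725
v -0.899 3.516 -2.752
v -1.122 3.414 -2.744
v -1.279 3.231 -2.702
v -1.34 3.003 -2.635
v -1.293 2.776 -2.557
v -1.147 2.595 -2.482
v -0.931 2.494 -2.426
v -0.688 2.495 -2.399
v -0.465 2.597 -2.408
v -0.308 2.78 -2.449
v -0.247 3.008 -2.516
v -0.294 3.235 -2.595
f 2 1 4
f 2 4 3
f 4 1 5
f 4 5 3
f 5 1 6
f 5 6 3
f 6 1 7
f 6 7 3
f 7 1 8
f 7 8 3
f 8 1 9
f 8 9 3
f 9 1 10
f 9 10 3
f 10 1 11
f 10 11 3
f 11 1 12
f 11 12 3
f 12 1 13
f 12 13 3
f 13 1 14
f 13 14 3
f 14 1 15
f 14 15 3
f 15 1 16
f 15 16 3
f 16 1 2
f 16 2 3
f 18 20 17
f 21 18 17
f 17 20 19
f 19 21 17
f 18 24 20
f 22 18 21
f 22 24 18
f 20 24 19
f 23 21 19
f 19 24 23
f 23 22 21
f 24 22 23
f 25 62 41
f 62 36 65
f 41 65 30
f 62 65 41
f 25 41 37
f 41 30 42
f 37 42 26
f 41 42 37
f 25 37 46
f 37 26 47
f 46 47 32
f 37 47 46
f 25 46 58
f 46 32 61
f 58 61 35
f 46 61 58
f 25 58 62
f 58 35 66
f 62 66 36
f 58 66 62
f 26 42 53
f 42 30 56
f 53 56 34
f 42 56 53
f 30 65 43
f 65 36 64
f 43 64 29
f 65 64 43
f 36 66 63
f 66 35 59
f 63 59 27
f 66 59 63
f 35 61 60
f 61 32 48
f 60 48 31
f 61 48 60
f 32 47 52
f 47 26 49
f 52 49 33
f 47 49 52
f 28 54 40
f 54 34 55
f 40 55 29
f 54 55 40
f 28 40 38
f 40 29 39
f 38 39 27
f 40 39 38
f 28 38 45
f 38 27 44
f 45 44 31
f 38 44 45
f 28 45 50
f 45 31 51
f 50 51 33
f 45 51 50
f 28 50 54
f 50 33 57
f 54 57 34
f 50 57 54
f 29 55 43
f 55 34 56
f 43 56 30
f 55 56 43
f 27 39 63
f 39 29 64
f 63 64 36
f 39 64 63
f 31 44 60
f 44 27 59
f 60 59 35
f 44 59 60
f 33 51 52
f 51 31 48
f 52 48 32
f 51 48 52
f 34 57 53
f 57 33 49
f 53 49 26
f 57 49 53
f 68 67 70
f 68 70 69
f 70 67 71
f 70 71 69
f 71 67 72
f 71 72 69
f 72 67 73
f 72 73 69
f 73 67 74
f 73 74 69
f 74 67 75
f 74 75 69
f 75 67 76
f 75 76 69
f 76 67 77
f 76 77 69
f 77 67 78
f 77 78 69
f 78 67 79
f 78 79 69
f 79 67 80
f 79 80 69
f 80 67 81
f 80 81 69
f 81 67 82
f 81 82 69
f 82 67 68
f 82 68 69



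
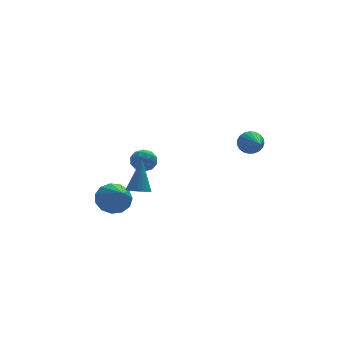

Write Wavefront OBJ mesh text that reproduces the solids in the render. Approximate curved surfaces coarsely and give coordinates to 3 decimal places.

v -2.607 -4.374 0.463
v -2.077 -4.135 0.247
v -2.233 -3.606 2.237
v -2.233 -3.955 0.202
v -2.445 -3.839 0.196
v -2.682 -3.804 0.231
v -2.907 -3.856 0.301
v -3.087 -3.988 0.396
v -3.194 -4.178 0.501
v -3.211 -4.398 0.6
v -3.137 -4.614 0.678
v -2.982 -4.794 0.723
v -2.769 -4.91 0.729
v -2.533 -4.945 0.694
v -2.307 -4.893 0.624
v -2.127 -4.761 0.529
v -2.02 -4.571 0.424
v -2.003 -4.351 0.325
v 3.41 -2.946 2.29
v 3.81 -3.154 1.754
v 3.41 -4.494 2.89
v 4.009 -3.077 1.952
v 4.104 -2.978 2.208
v 4.08 -2.873 2.479
v 3.939 -2.78 2.716
v 3.707 -2.717 2.88
v 3.424 -2.693 2.942
v 3.138 -2.713 2.891
v 2.899 -2.773 2.736
v 2.748 -2.863 2.504
v 2.712 -2.968 2.234
v 2.797 -3.069 1.975
v 2.987 -3.148 1.769
v 3.251 -3.193 1.654
v 3.542 -3.195 1.649
v -1.456 1.149 -0.685
v -0.82 1.435 -0.418
v -1.3 0.165 -0.002
v -0.664 0.451 0.265
v -1.318 0.759 0.45
v -1.414 1.367 0.028
v -0.706 0.233 -0.448
v -0.802 0.841 -0.87
v -0.356 0.868 -0.272
v -0.735 1.194 0.283
v -1.385 0.406 -0.703
v -1.764 0.732 -0.148
v -1.152 1.378 -0.611
v -0.968 0.222 0.191
v -1.353 0.403 0.3
v -0.979 0.571 0.457
v -1.501 1.339 -0.349
v -1.127 1.507 -0.192
v -1.42 1.109 0.318
v -0.993 0.093 -0.228
v -0.619 0.261 -0.071
v -1.141 1.029 -0.877
v -0.767 1.197 -0.72
v -0.7 0.491 -0.738
v -0.505 1.213 -0.369
v -0.413 0.635 0.033
v -0.438 0.507 -0.386
v -0.494 0.864 -0.634
v -0.728 1.405 -0.042
v -0.636 0.826 0.359
v -1.02 1.007 0.468
v -1.077 1.365 0.22
v -0.455 1.072 0.043
v -1.484 0.774 -0.779
v -1.392 0.195 -0.378
v -1.043 0.235 -0.64
v -1.1 0.593 -0.888
v -1.707 0.965 -0.453
v -1.615 0.387 -0.051
v -1.626 0.736 0.214
v -1.682 1.093 -0.034
v -1.665 0.528 -0.463
v -3.235 -1.771 -1.329
v -2.493 -2.103 -1.84
v -3.125 -3.369 -0.131
v -2.283 -1.794 -1.448
v -2.375 -1.479 -1.019
v -2.741 -1.256 -0.688
v -3.263 -1.197 -0.56
v -3.777 -1.32 -0.677
v -4.118 -1.586 -1.001
v -4.18 -1.911 -1.429
v -3.941 -2.192 -1.825
v -3.479 -2.339 -2.064
v -2.939 -2.306 -2.069
f 2 1 4
f 2 4 3
f 4 1 5
f 4 5 3
f 5 1 6
f 5 6 3
f 6 1 7
f 6 7 3
f 7 1 8
f 7 8 3
f 8 1 9
f 8 9 3
f 9 1 10
f 9 10 3
f 10 1 11
f 10 11 3
f 11 1 12
f 11 12 3
f 12 1 13
f 12 13 3
f 13 1 14
f 13 14 3
f 14 1 15
f 14 15 3
f 15 1 16
f 15 16 3
f 16 1 17
f 16 17 3
f 17 1 18
f 17 18 3
f 18 1 2
f 18 2 3
f 20 19 22
f 20 22 21
f 22 19 23
f 22 23 21
f 23 19 24
f 23 24 21
f 24 19 25
f 24 25 21
f 25 19 26
f 25 26 21
f 26 19 27
f 26 27 21
f 27 19 28
f 27 28 21
f 28 19 29
f 28 29 21
f 29 19 30
f 29 30 21
f 30 19 31
f 30 31 21
f 31 19 32
f 31 32 21
f 32 19 33
f 32 33 21
f 33 19 34
f 33 34 21
f 34 19 35
f 34 35 21
f 35 19 20
f 35 20 21
f 36 73 52
f 73 47 76
f 52 76 41
f 73 76 52
f 36 52 48
f 52 41 53
f 48 53 37
f 52 53 48
f 36 48 57
f 48 37 58
f 57 58 43
f 48 58 57
f 36 57 69
f 57 43 72
f 69 72 46
f 57 72 69
f 36 69 73
f 69 46 77
f 73 77 47
f 69 77 73
f 37 53 64
f 53 41 67
f 64 67 45
f 53 67 64
f 41 76 54
f 76 47 75
f 54 75 40
f 76 75 54
f 47 77 74
f 77 46 70
f 74 70 38
f 77 70 74
f 46 72 71
f 72 43 59
f 71 59 42
f 72 59 71
f 43 58 63
f 58 37 60
f 63 60 44
f 58 60 63
f 39 65 51
f 65 45 66
f 51 66 40
f 65 66 51
f 39 51 49
f 51 40 50
f 49 50 38
f 51 50 49
f 39 49 56
f 49 38 55
f 56 55 42
f 49 55 56
f 39 56 61
f 56 42 62
f 61 62 44
f 56 62 61
f 39 61 65
f 61 44 68
f 65 68 45
f 61 68 65
f 40 66 54
f 66 45 67
f 54 67 41
f 66 67 54
f 38 50 74
f 50 40 75
f 74 75 47
f 50 75 74
f 42 55 71
f 55 38 70
f 71 70 46
f 55 70 71
f 44 62 63
f 62 42 59
f 63 59 43
f 62 59 63
f 45 68 64
f 68 44 60
f 64 60 37
f 68 60 64
f 79 78 81
f 79 81 80
f 81 78 82
f 81 82 80
f 82 78 83
f 82 83 80
f 83 78 84
f 83 84 80
f 84 78 85
f 84 85 80
f 85 78 86
f 85 86 80
f 86 78 87
f 86 87 80
f 87 78 88
f 87 88 80
f 88 78 89
f 88 89 80
f 89 78 90
f 89 90 80
f 90 78 79
f 90 79 80



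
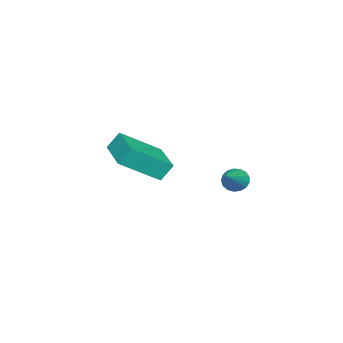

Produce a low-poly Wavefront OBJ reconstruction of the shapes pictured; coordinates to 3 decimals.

v -2.544 -0.972 -2.432
v -1.46 -2.306 -1.278
v -2.825 -0.548 -1.677
v -1.741 -1.882 -0.524
v -1.059 0.162 -2.516
v 0.025 -1.172 -1.363
v -1.34 0.586 -1.762
v -0.256 -0.748 -0.608
v -0.109 3.602 -1.48
v 0.162 3.382 -1.918
v 1.309 3.678 -0.64
v 0.174 3.646 -1.961
v 0.121 3.9 -1.895
v 0.015 4.086 -1.733
v -0.119 4.161 -1.514
v -0.251 4.108 -1.286
v -0.35 3.94 -1.104
v -0.394 3.693 -1.007
v -0.373 3.427 -1.019
v -0.291 3.2 -1.136
v -0.168 3.065 -1.332
v -0.031 3.054 -1.563
v 0.088 3.168 -1.774
f 2 4 1
f 5 2 1
f 1 4 3
f 3 5 1
f 2 8 4
f 6 2 5
f 6 8 2
f 4 8 3
f 7 5 3
f 3 8 7
f 7 6 5
f 8 6 7
f 10 9 12
f 10 12 11
f 12 9 13
f 12 13 11
f 13 9 14
f 13 14 11
f 14 9 15
f 14 15 11
f 15 9 16
f 15 16 11
f 16 9 17
f 16 17 11
f 17 9 18
f 17 18 11
f 18 9 19
f 18 19 11
f 19 9 20
f 19 20 11
f 20 9 21
f 20 21 11
f 21 9 22
f 21 22 11
f 22 9 23
f 22 23 11
f 23 9 10
f 23 10 11



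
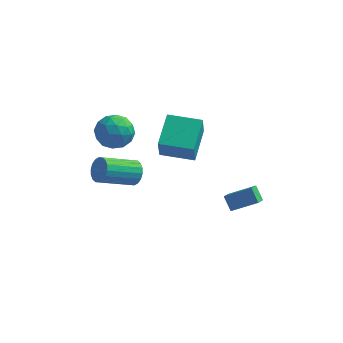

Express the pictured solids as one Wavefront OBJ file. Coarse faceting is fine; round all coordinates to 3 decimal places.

v -1.34 -3.546 2.882
v -1.223 -4.19 4.242
v -1.391 -1.731 3.745
v -1.274 -2.376 5.106
v 0.474 -3.444 2.774
v 0.591 -4.089 4.135
v 0.423 -1.63 3.638
v 0.54 -2.274 4.998
v -3.706 -2.031 2.508
v -3.037 -2.785 2.956
v -4.943 -2.395 3.744
v -4.274 -3.149 4.192
v -4.024 -2.076 4.265
v -3.259 -1.852 3.501
v -4.721 -3.328 3.199
v -3.956 -3.104 2.435
v -3.664 -3.587 3.383
v -3.233 -2.814 4.042
v -4.747 -2.366 2.658
v -4.316 -1.593 3.317
v -3.263 -2.376 2.623
v -4.717 -2.804 4.077
v -4.57 -2.173 4.12
v -4.177 -2.617 4.383
v -3.394 -1.827 2.944
v -3 -2.271 3.207
v -3.58 -1.854 3.977
v -4.98 -2.909 3.493
v -4.586 -3.353 3.756
v -3.803 -2.563 2.317
v -3.41 -3.007 2.58
v -4.4 -3.326 2.723
v -3.238 -3.291 3.138
v -3.965 -3.505 3.864
v -4.228 -3.61 3.281
v -3.778 -3.478 2.831
v -2.984 -2.836 3.525
v -3.712 -3.05 4.252
v -3.565 -2.42 4.295
v -3.115 -2.287 3.846
v -3.353 -3.308 3.776
v -4.268 -2.13 2.448
v -4.996 -2.344 3.175
v -4.865 -2.893 2.854
v -4.415 -2.76 2.405
v -4.015 -1.675 2.836
v -4.742 -1.889 3.562
v -4.202 -1.702 3.869
v -3.752 -1.57 3.419
v -4.627 -1.872 2.924
v -2.91 -2.814 0.503
v -2.428 -2.937 1.104
v -3.888 -4.19 2.018
v -4.37 -4.066 1.417
v -2.606 -2.657 1.204
v -4.066 -3.909 2.118
v -2.844 -2.407 1.165
v -4.304 -3.66 2.079
v -3.095 -2.238 0.996
v -4.556 -3.491 1.91
v -3.31 -2.183 0.728
v -4.77 -3.436 1.642
v -3.445 -2.253 0.416
v -4.905 -3.506 1.33
v -3.474 -2.434 0.122
v -4.935 -3.687 1.036
v -3.392 -2.69 -0.098
v -4.852 -3.943 0.816
v -3.214 -2.971 -0.198
v -4.674 -4.223 0.716
v -2.976 -3.22 -0.159
v -4.436 -4.473 0.755
v -2.724 -3.389 0.01
v -4.185 -4.642 0.924
v -2.51 -3.444 0.278
v -3.97 -4.697 1.192
v -2.375 -3.374 0.59
v -3.835 -4.627 1.504
v -2.345 -3.193 0.884
v -3.806 -4.446 1.798
v 1.274 -0.624 -2.232
v 2.646 -0.278 -1.507
v 1.32 0.241 -2.732
v 2.692 0.587 -2.006
v 1.768 -1.067 -2.954
v 3.14 -0.721 -2.228
v 1.814 -0.202 -3.453
v 3.186 0.144 -2.728
f 2 4 1
f 5 2 1
f 1 4 3
f 3 5 1
f 2 8 4
f 6 2 5
f 6 8 2
f 4 8 3
f 7 5 3
f 3 8 7
f 7 6 5
f 8 6 7
f 9 46 25
f 46 20 49
f 25 49 14
f 46 49 25
f 9 25 21
f 25 14 26
f 21 26 10
f 25 26 21
f 9 21 30
f 21 10 31
f 30 31 16
f 21 31 30
f 9 30 42
f 30 16 45
f 42 45 19
f 30 45 42
f 9 42 46
f 42 19 50
f 46 50 20
f 42 50 46
f 10 26 37
f 26 14 40
f 37 40 18
f 26 40 37
f 14 49 27
f 49 20 48
f 27 48 13
f 49 48 27
f 20 50 47
f 50 19 43
f 47 43 11
f 50 43 47
f 19 45 44
f 45 16 32
f 44 32 15
f 45 32 44
f 16 31 36
f 31 10 33
f 36 33 17
f 31 33 36
f 12 38 24
f 38 18 39
f 24 39 13
f 38 39 24
f 12 24 22
f 24 13 23
f 22 23 11
f 24 23 22
f 12 22 29
f 22 11 28
f 29 28 15
f 22 28 29
f 12 29 34
f 29 15 35
f 34 35 17
f 29 35 34
f 12 34 38
f 34 17 41
f 38 41 18
f 34 41 38
f 13 39 27
f 39 18 40
f 27 40 14
f 39 40 27
f 11 23 47
f 23 13 48
f 47 48 20
f 23 48 47
f 15 28 44
f 28 11 43
f 44 43 19
f 28 43 44
f 17 35 36
f 35 15 32
f 36 32 16
f 35 32 36
f 18 41 37
f 41 17 33
f 37 33 10
f 41 33 37
f 52 51 55
f 52 55 53
f 53 55 56
f 53 56 54
f 55 51 57
f 55 57 56
f 56 57 58
f 56 58 54
f 57 51 59
f 57 59 58
f 58 59 60
f 58 60 54
f 59 51 61
f 59 61 60
f 60 61 62
f 60 62 54
f 61 51 63
f 61 63 62
f 62 63 64
f 62 64 54
f 63 51 65
f 63 65 64
f 64 65 66
f 64 66 54
f 65 51 67
f 65 67 66
f 66 67 68
f 66 68 54
f 67 51 69
f 67 69 68
f 68 69 70
f 68 70 54
f 69 51 71
f 69 71 70
f 70 71 72
f 70 72 54
f 71 51 73
f 71 73 72
f 72 73 74
f 72 74 54
f 73 51 75
f 73 75 74
f 74 75 76
f 74 76 54
f 75 51 77
f 75 77 76
f 76 77 78
f 76 78 54
f 77 51 79
f 77 79 78
f 78 79 80
f 78 80 54
f 79 51 52
f 79 52 80
f 80 52 53
f 80 53 54
f 82 84 81
f 85 82 81
f 81 84 83
f 83 85 81
f 82 88 84
f 86 82 85
f 86 88 82
f 84 88 83
f 87 85 83
f 83 88 87
f 87 86 85
f 88 86 87



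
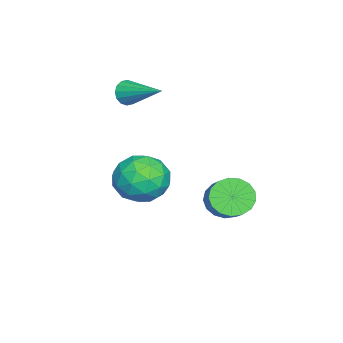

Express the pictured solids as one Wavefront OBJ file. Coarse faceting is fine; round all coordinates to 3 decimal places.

v -1.61 3.144 -2.166
v -1.116 2.541 -2.451
v -0.096 2.994 -1.639
v -0.59 3.596 -1.354
v -1.051 2.843 -2.7
v -0.031 3.296 -1.889
v -1.114 3.213 -2.828
v -0.094 3.666 -2.016
v -1.291 3.568 -2.804
v -0.271 4.021 -1.992
v -1.541 3.826 -2.633
v -0.521 4.279 -1.821
v -1.807 3.927 -2.356
v -0.787 4.38 -1.544
v -2.027 3.849 -2.035
v -1.008 4.302 -1.223
v -2.152 3.609 -1.744
v -1.133 4.062 -0.932
v -2.153 3.262 -1.55
v -1.133 3.715 -0.738
v -2.03 2.889 -1.497
v -1.01 3.342 -0.685
v -1.81 2.573 -1.597
v -0.79 3.026 -0.785
v -1.544 2.389 -1.827
v -0.524 2.842 -1.015
v -1.294 2.377 -2.135
v -0.274 2.83 -1.324
v 1.814 1.339 -0.505
v 2.486 0.807 0.123
v 0.554 1.093 0.637
v 1.226 0.561 1.265
v 1.344 1.608 1.126
v 2.123 1.76 0.42
v 0.917 0.14 0.34
v 1.696 0.292 -0.366
v 1.932 0.067 0.645
v 2.196 0.973 1.13
v 0.844 0.927 -0.37
v 1.108 1.833 0.115
v 2.261 1.094 -0.291
v 0.779 0.806 1.051
v 0.849 1.421 0.97
v 1.244 1.108 1.338
v 2.047 1.654 -0.116
v 2.442 1.342 0.252
v 1.771 1.812 0.842
v 0.598 0.558 0.508
v 0.993 0.246 0.876
v 1.796 0.792 -0.578
v 2.191 0.479 -0.21
v 1.269 0.088 -0.082
v 2.33 0.347 0.384
v 1.589 0.202 1.056
v 1.408 -0.045 0.512
v 1.866 0.044 0.097
v 2.485 0.88 0.67
v 1.744 0.735 1.341
v 1.814 1.35 1.26
v 2.271 1.44 0.845
v 2.159 0.445 0.977
v 1.296 1.165 -0.581
v 0.555 1.02 0.09
v 0.769 0.46 -0.085
v 1.226 0.55 -0.5
v 1.451 1.698 -0.296
v 0.71 1.553 0.376
v 1.174 1.856 0.663
v 1.632 1.945 0.248
v 0.881 1.455 -0.217
v -2.484 -0.71 2.224
v -2.189 -0.642 1.741
v -1.696 0.79 2.916
v -2.439 -0.491 1.699
v -2.701 -0.399 1.798
v -2.905 -0.391 2.011
v -2.996 -0.468 2.281
v -2.95 -0.609 2.536
v -2.779 -0.778 2.707
v -2.528 -0.929 2.748
v -2.266 -1.021 2.649
v -2.062 -1.029 2.436
v -1.971 -0.952 2.166
v -2.017 -0.811 1.912
f 2 1 5
f 2 5 3
f 3 5 6
f 3 6 4
f 5 1 7
f 5 7 6
f 6 7 8
f 6 8 4
f 7 1 9
f 7 9 8
f 8 9 10
f 8 10 4
f 9 1 11
f 9 11 10
f 10 11 12
f 10 12 4
f 11 1 13
f 11 13 12
f 12 13 14
f 12 14 4
f 13 1 15
f 13 15 14
f 14 15 16
f 14 16 4
f 15 1 17
f 15 17 16
f 16 17 18
f 16 18 4
f 17 1 19
f 17 19 18
f 18 19 20
f 18 20 4
f 19 1 21
f 19 21 20
f 20 21 22
f 20 22 4
f 21 1 23
f 21 23 22
f 22 23 24
f 22 24 4
f 23 1 25
f 23 25 24
f 24 25 26
f 24 26 4
f 25 1 27
f 25 27 26
f 26 27 28
f 26 28 4
f 27 1 2
f 27 2 28
f 28 2 3
f 28 3 4
f 29 66 45
f 66 40 69
f 45 69 34
f 66 69 45
f 29 45 41
f 45 34 46
f 41 46 30
f 45 46 41
f 29 41 50
f 41 30 51
f 50 51 36
f 41 51 50
f 29 50 62
f 50 36 65
f 62 65 39
f 50 65 62
f 29 62 66
f 62 39 70
f 66 70 40
f 62 70 66
f 30 46 57
f 46 34 60
f 57 60 38
f 46 60 57
f 34 69 47
f 69 40 68
f 47 68 33
f 69 68 47
f 40 70 67
f 70 39 63
f 67 63 31
f 70 63 67
f 39 65 64
f 65 36 52
f 64 52 35
f 65 52 64
f 36 51 56
f 51 30 53
f 56 53 37
f 51 53 56
f 32 58 44
f 58 38 59
f 44 59 33
f 58 59 44
f 32 44 42
f 44 33 43
f 42 43 31
f 44 43 42
f 32 42 49
f 42 31 48
f 49 48 35
f 42 48 49
f 32 49 54
f 49 35 55
f 54 55 37
f 49 55 54
f 32 54 58
f 54 37 61
f 58 61 38
f 54 61 58
f 33 59 47
f 59 38 60
f 47 60 34
f 59 60 47
f 31 43 67
f 43 33 68
f 67 68 40
f 43 68 67
f 35 48 64
f 48 31 63
f 64 63 39
f 48 63 64
f 37 55 56
f 55 35 52
f 56 52 36
f 55 52 56
f 38 61 57
f 61 37 53
f 57 53 30
f 61 53 57
f 72 71 74
f 72 74 73
f 74 71 75
f 74 75 73
f 75 71 76
f 75 76 73
f 76 71 77
f 76 77 73
f 77 71 78
f 77 78 73
f 78 71 79
f 78 79 73
f 79 71 80
f 79 80 73
f 80 71 81
f 80 81 73
f 81 71 82
f 81 82 73
f 82 71 83
f 82 83 73
f 83 71 84
f 83 84 73
f 84 71 72
f 84 72 73



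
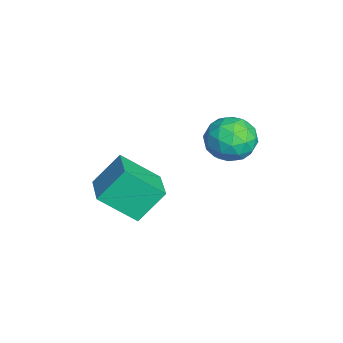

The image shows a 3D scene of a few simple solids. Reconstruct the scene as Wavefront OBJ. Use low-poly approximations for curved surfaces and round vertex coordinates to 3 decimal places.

v -4.101 1.385 -0.299
v -2.966 0.89 -0.379
v -4.634 -0.05 0.999
v -3.499 -0.545 0.919
v -3.659 0.553 1.474
v -3.33 1.44 0.672
v -4.27 -0.6 -0.052
v -3.941 0.287 -0.854
v -3.071 -0.336 -0.227
v -2.693 0.376 0.716
v -4.907 0.464 -0.096
v -4.529 1.176 0.847
v -3.486 1.264 -0.453
v -4.114 -0.424 1.073
v -4.208 0.222 1.399
v -3.541 -0.069 1.352
v -3.7 1.587 0.165
v -3.033 1.296 0.117
v -3.441 1.098 1.207
v -4.567 -0.456 0.503
v -3.9 -0.747 0.455
v -4.059 0.909 -0.732
v -3.392 0.618 -0.779
v -4.159 -0.258 -0.587
v -2.881 0.252 -0.411
v -3.194 -0.592 0.352
v -3.648 -0.624 -0.218
v -3.454 -0.103 -0.69
v -2.659 0.671 0.144
v -2.973 -0.173 0.907
v -3.067 0.472 1.233
v -2.873 0.994 0.761
v -2.721 -0.05 0.233
v -4.627 1.013 -0.287
v -4.941 0.169 0.476
v -4.727 -0.154 -0.141
v -4.533 0.368 -0.613
v -4.406 1.432 0.268
v -4.719 0.588 1.031
v -4.146 0.943 1.31
v -3.952 1.464 0.838
v -4.879 0.89 0.387
v -2.683 -3.789 -2.892
v -2.835 -5.477 -1.504
v -3.086 -2.602 -1.491
v -3.239 -4.289 -0.104
v -0.841 -3.631 -2.496
v -0.994 -5.318 -1.109
v -1.245 -2.443 -1.096
v -1.397 -4.131 0.292
f 1 38 17
f 38 12 41
f 17 41 6
f 38 41 17
f 1 17 13
f 17 6 18
f 13 18 2
f 17 18 13
f 1 13 22
f 13 2 23
f 22 23 8
f 13 23 22
f 1 22 34
f 22 8 37
f 34 37 11
f 22 37 34
f 1 34 38
f 34 11 42
f 38 42 12
f 34 42 38
f 2 18 29
f 18 6 32
f 29 32 10
f 18 32 29
f 6 41 19
f 41 12 40
f 19 40 5
f 41 40 19
f 12 42 39
f 42 11 35
f 39 35 3
f 42 35 39
f 11 37 36
f 37 8 24
f 36 24 7
f 37 24 36
f 8 23 28
f 23 2 25
f 28 25 9
f 23 25 28
f 4 30 16
f 30 10 31
f 16 31 5
f 30 31 16
f 4 16 14
f 16 5 15
f 14 15 3
f 16 15 14
f 4 14 21
f 14 3 20
f 21 20 7
f 14 20 21
f 4 21 26
f 21 7 27
f 26 27 9
f 21 27 26
f 4 26 30
f 26 9 33
f 30 33 10
f 26 33 30
f 5 31 19
f 31 10 32
f 19 32 6
f 31 32 19
f 3 15 39
f 15 5 40
f 39 40 12
f 15 40 39
f 7 20 36
f 20 3 35
f 36 35 11
f 20 35 36
f 9 27 28
f 27 7 24
f 28 24 8
f 27 24 28
f 10 33 29
f 33 9 25
f 29 25 2
f 33 25 29
f 44 46 43
f 47 44 43
f 43 46 45
f 45 47 43
f 44 50 46
f 48 44 47
f 48 50 44
f 46 50 45
f 49 47 45
f 45 50 49
f 49 48 47
f 50 48 49

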